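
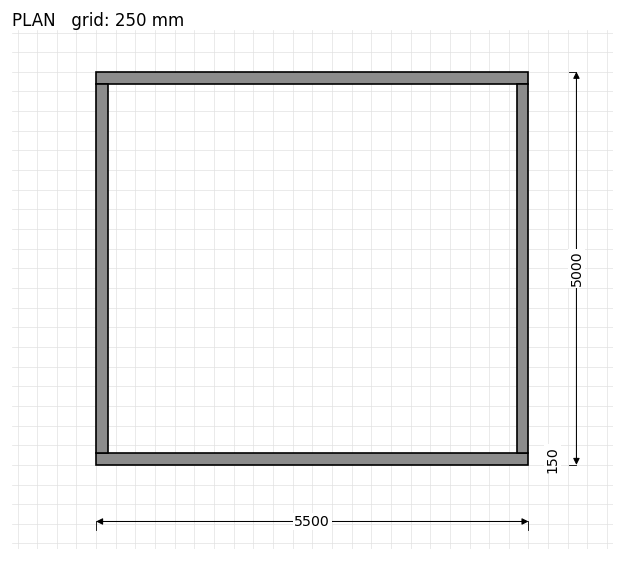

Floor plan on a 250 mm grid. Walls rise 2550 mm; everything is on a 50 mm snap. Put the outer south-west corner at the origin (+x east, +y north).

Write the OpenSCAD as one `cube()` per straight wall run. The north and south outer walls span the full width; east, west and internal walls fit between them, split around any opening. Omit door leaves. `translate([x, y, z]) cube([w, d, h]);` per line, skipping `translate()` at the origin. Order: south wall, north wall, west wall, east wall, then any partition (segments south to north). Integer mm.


cube([5500, 150, 2550]);
translate([0, 4850, 0]) cube([5500, 150, 2550]);
translate([0, 150, 0]) cube([150, 4700, 2550]);
translate([5350, 150, 0]) cube([150, 4700, 2550]);


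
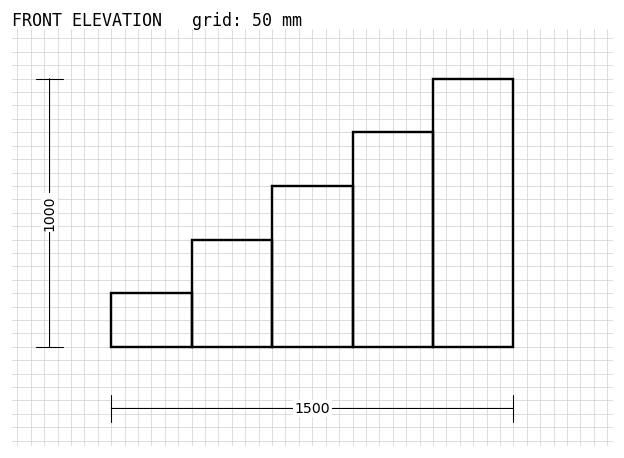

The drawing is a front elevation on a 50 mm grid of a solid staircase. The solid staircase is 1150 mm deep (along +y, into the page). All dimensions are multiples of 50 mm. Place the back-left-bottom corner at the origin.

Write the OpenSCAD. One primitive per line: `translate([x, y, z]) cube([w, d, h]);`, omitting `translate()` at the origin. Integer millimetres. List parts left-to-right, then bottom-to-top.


cube([300, 1150, 200]);
translate([300, 0, 0]) cube([300, 1150, 400]);
translate([600, 0, 0]) cube([300, 1150, 600]);
translate([900, 0, 0]) cube([300, 1150, 800]);
translate([1200, 0, 0]) cube([300, 1150, 1000]);


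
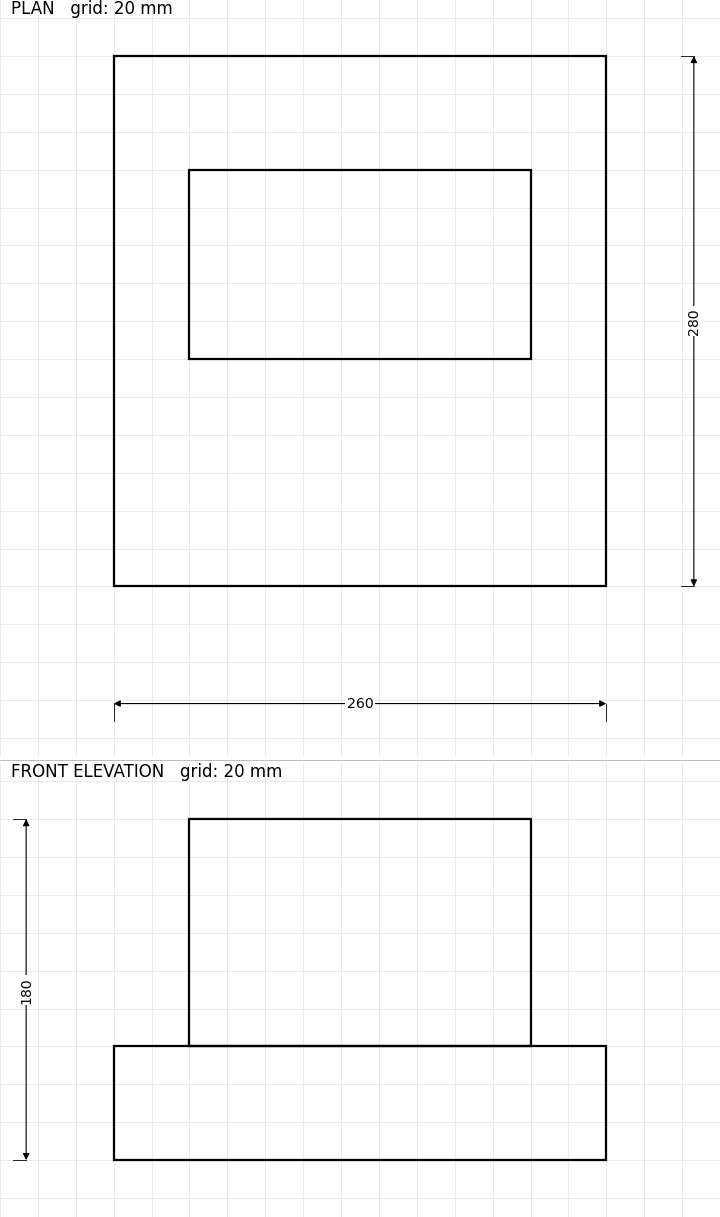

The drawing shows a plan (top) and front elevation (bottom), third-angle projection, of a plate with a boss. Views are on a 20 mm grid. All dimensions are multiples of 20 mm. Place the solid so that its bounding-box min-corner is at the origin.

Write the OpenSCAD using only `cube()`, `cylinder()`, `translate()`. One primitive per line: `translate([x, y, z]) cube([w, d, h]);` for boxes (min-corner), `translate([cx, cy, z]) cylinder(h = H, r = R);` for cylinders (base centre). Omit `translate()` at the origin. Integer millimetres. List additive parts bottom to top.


cube([260, 280, 60]);
translate([40, 120, 60]) cube([180, 100, 120]);


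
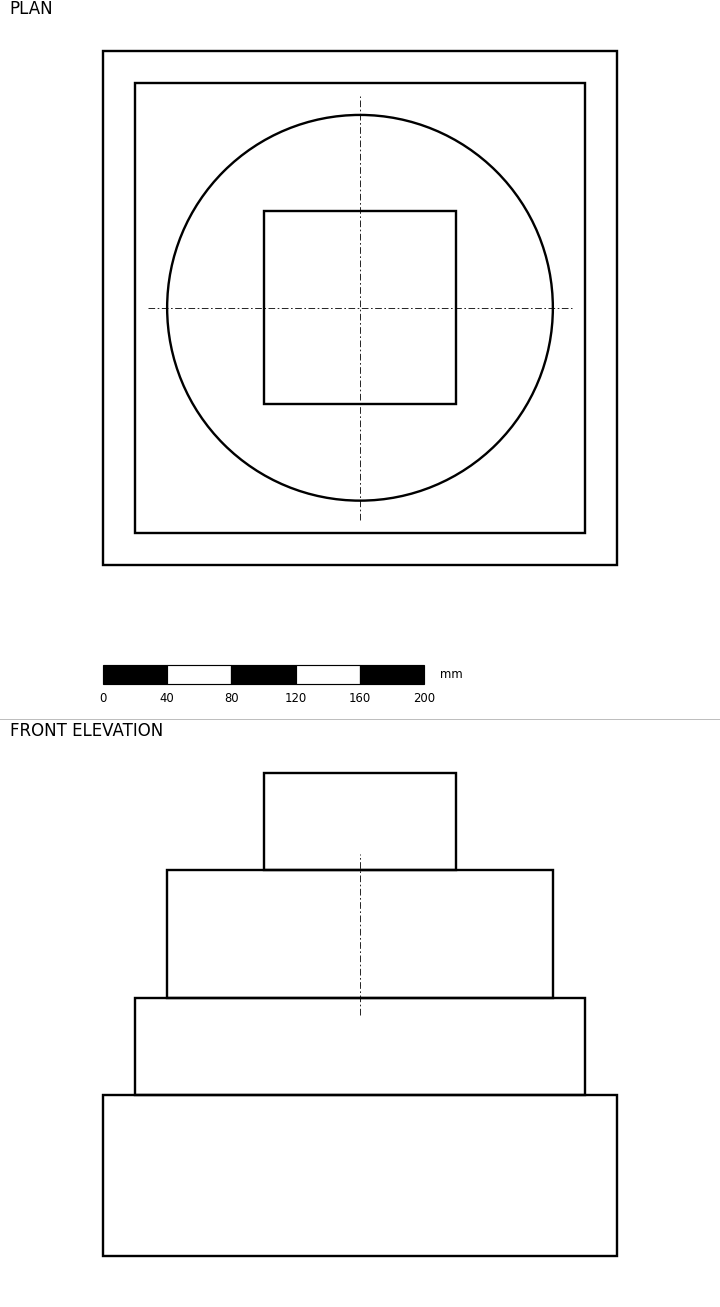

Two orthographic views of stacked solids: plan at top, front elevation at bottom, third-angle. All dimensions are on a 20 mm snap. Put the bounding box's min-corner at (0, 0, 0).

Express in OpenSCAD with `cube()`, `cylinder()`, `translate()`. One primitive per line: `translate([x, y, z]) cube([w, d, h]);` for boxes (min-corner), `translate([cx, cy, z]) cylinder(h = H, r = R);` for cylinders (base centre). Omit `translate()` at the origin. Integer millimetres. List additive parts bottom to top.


cube([320, 320, 100]);
translate([20, 20, 100]) cube([280, 280, 60]);
translate([160, 160, 160]) cylinder(h = 80, r = 120);
translate([100, 100, 240]) cube([120, 120, 60]);


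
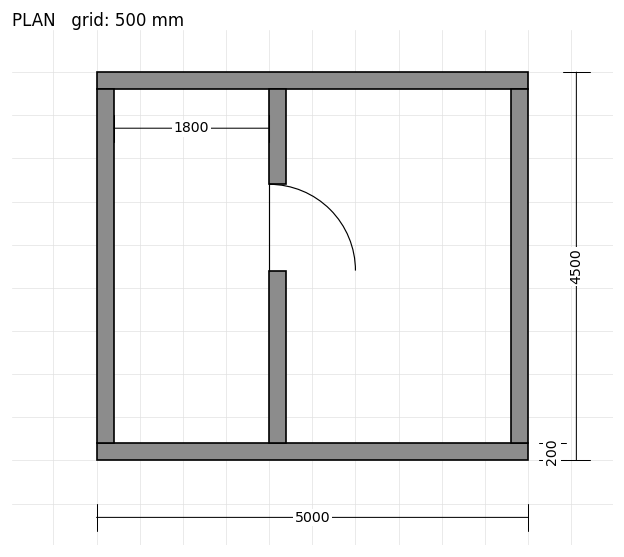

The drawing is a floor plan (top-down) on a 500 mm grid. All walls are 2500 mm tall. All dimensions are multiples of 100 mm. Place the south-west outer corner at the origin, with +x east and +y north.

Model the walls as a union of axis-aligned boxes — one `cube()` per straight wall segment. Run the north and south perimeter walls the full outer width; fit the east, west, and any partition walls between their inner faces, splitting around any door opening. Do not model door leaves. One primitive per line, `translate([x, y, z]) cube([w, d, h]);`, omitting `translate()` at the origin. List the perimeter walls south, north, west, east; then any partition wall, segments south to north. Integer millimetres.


cube([5000, 200, 2500]);
translate([0, 4300, 0]) cube([5000, 200, 2500]);
translate([0, 200, 0]) cube([200, 4100, 2500]);
translate([4800, 200, 0]) cube([200, 4100, 2500]);
translate([2000, 200, 0]) cube([200, 2000, 2500]);
translate([2000, 3200, 0]) cube([200, 1100, 2500]);


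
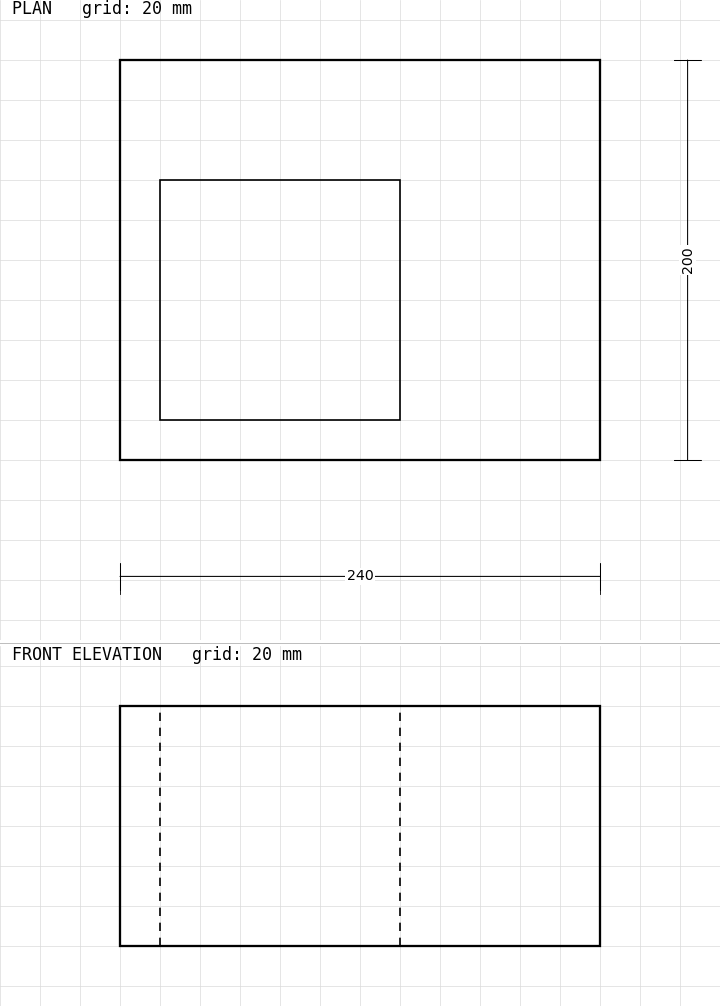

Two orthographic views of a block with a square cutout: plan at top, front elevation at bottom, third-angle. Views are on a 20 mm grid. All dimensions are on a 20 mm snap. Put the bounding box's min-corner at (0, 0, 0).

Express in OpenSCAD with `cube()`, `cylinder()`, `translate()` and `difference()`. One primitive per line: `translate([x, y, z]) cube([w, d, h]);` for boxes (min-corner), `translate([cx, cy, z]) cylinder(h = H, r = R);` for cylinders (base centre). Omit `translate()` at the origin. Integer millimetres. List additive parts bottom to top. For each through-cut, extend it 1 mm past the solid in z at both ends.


difference() {
  cube([240, 200, 120]);
  translate([20, 20, -1]) cube([120, 120, 122]);
}


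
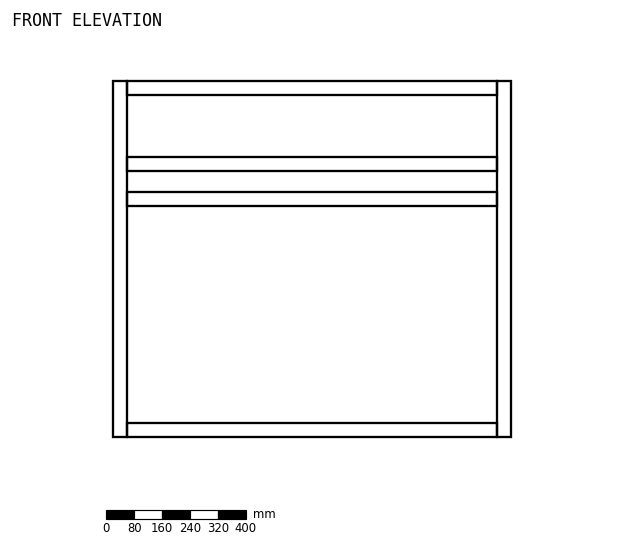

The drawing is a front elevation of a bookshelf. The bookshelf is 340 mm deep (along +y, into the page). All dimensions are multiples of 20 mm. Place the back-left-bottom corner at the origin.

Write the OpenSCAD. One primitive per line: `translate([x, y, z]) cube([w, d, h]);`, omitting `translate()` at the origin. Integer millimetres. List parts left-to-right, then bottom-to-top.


cube([40, 340, 1020]);
translate([40, 0, 0]) cube([1060, 340, 40]);
translate([40, 0, 660]) cube([1060, 340, 40]);
translate([40, 0, 760]) cube([1060, 340, 40]);
translate([40, 0, 980]) cube([1060, 340, 40]);
translate([1100, 0, 0]) cube([40, 340, 1020]);


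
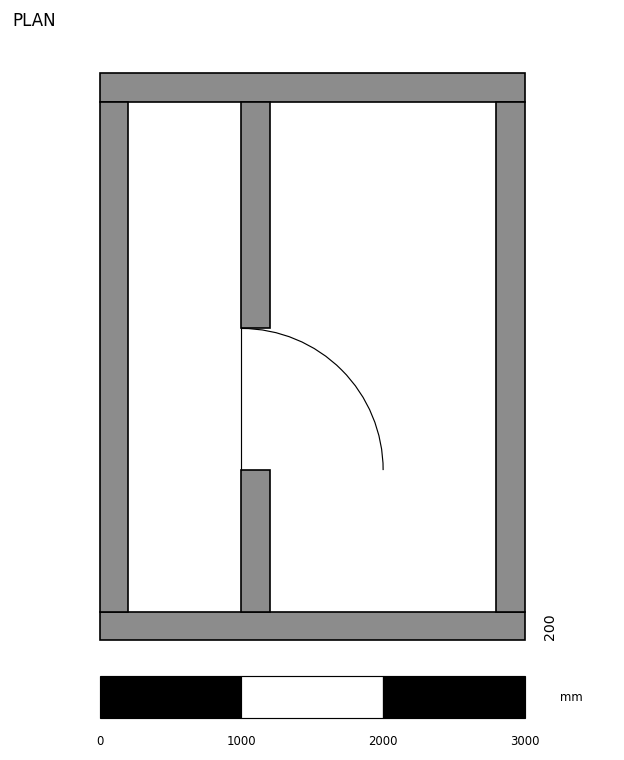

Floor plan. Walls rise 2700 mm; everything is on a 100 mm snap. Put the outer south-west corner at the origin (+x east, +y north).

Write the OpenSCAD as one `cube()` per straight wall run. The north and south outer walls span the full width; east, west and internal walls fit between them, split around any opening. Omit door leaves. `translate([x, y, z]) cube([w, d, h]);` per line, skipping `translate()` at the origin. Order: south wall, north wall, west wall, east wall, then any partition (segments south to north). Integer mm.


cube([3000, 200, 2700]);
translate([0, 3800, 0]) cube([3000, 200, 2700]);
translate([0, 200, 0]) cube([200, 3600, 2700]);
translate([2800, 200, 0]) cube([200, 3600, 2700]);
translate([1000, 200, 0]) cube([200, 1000, 2700]);
translate([1000, 2200, 0]) cube([200, 1600, 2700]);


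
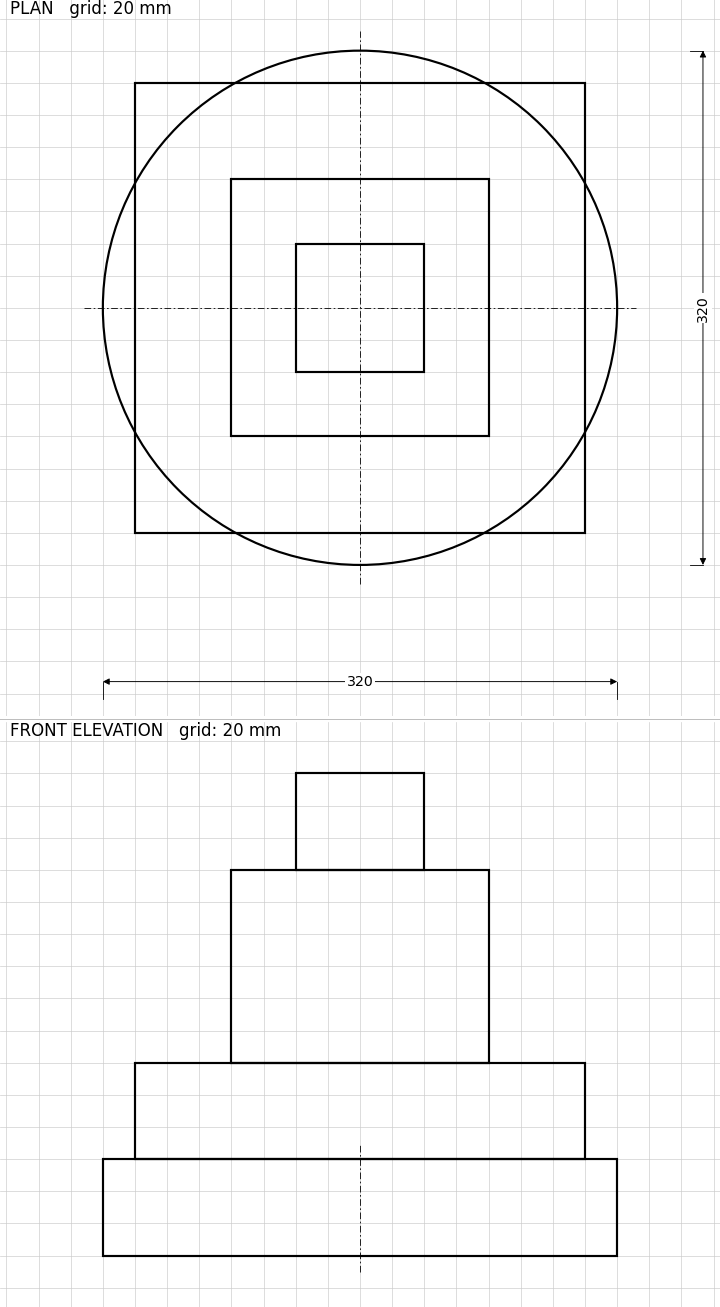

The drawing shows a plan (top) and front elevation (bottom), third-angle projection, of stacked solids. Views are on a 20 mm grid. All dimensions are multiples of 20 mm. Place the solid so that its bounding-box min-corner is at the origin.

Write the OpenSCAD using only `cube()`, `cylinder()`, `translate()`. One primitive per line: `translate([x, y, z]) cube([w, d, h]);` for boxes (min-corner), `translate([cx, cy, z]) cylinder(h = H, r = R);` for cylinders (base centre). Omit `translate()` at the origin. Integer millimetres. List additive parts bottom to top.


translate([160, 160, 0]) cylinder(h = 60, r = 160);
translate([20, 20, 60]) cube([280, 280, 60]);
translate([80, 80, 120]) cube([160, 160, 120]);
translate([120, 120, 240]) cube([80, 80, 60]);


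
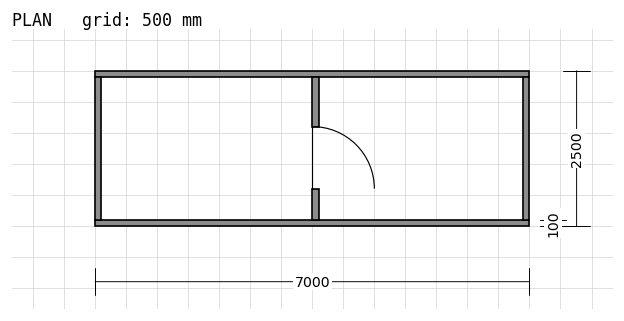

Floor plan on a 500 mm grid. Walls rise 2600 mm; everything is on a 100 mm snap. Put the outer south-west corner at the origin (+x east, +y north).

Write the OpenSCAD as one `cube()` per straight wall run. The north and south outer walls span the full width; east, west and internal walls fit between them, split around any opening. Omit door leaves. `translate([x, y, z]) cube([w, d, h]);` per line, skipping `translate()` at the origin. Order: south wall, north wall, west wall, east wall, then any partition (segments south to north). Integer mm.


cube([7000, 100, 2600]);
translate([0, 2400, 0]) cube([7000, 100, 2600]);
translate([0, 100, 0]) cube([100, 2300, 2600]);
translate([6900, 100, 0]) cube([100, 2300, 2600]);
translate([3500, 100, 0]) cube([100, 500, 2600]);
translate([3500, 1600, 0]) cube([100, 800, 2600]);


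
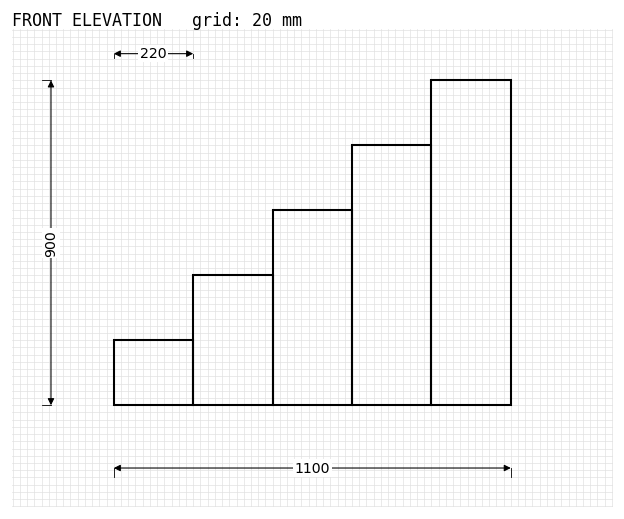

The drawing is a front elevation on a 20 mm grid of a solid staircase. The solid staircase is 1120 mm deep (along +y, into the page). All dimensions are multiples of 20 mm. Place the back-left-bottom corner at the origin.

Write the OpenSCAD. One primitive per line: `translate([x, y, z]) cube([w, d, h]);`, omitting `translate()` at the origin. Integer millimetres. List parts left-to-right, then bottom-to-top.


cube([220, 1120, 180]);
translate([220, 0, 0]) cube([220, 1120, 360]);
translate([440, 0, 0]) cube([220, 1120, 540]);
translate([660, 0, 0]) cube([220, 1120, 720]);
translate([880, 0, 0]) cube([220, 1120, 900]);


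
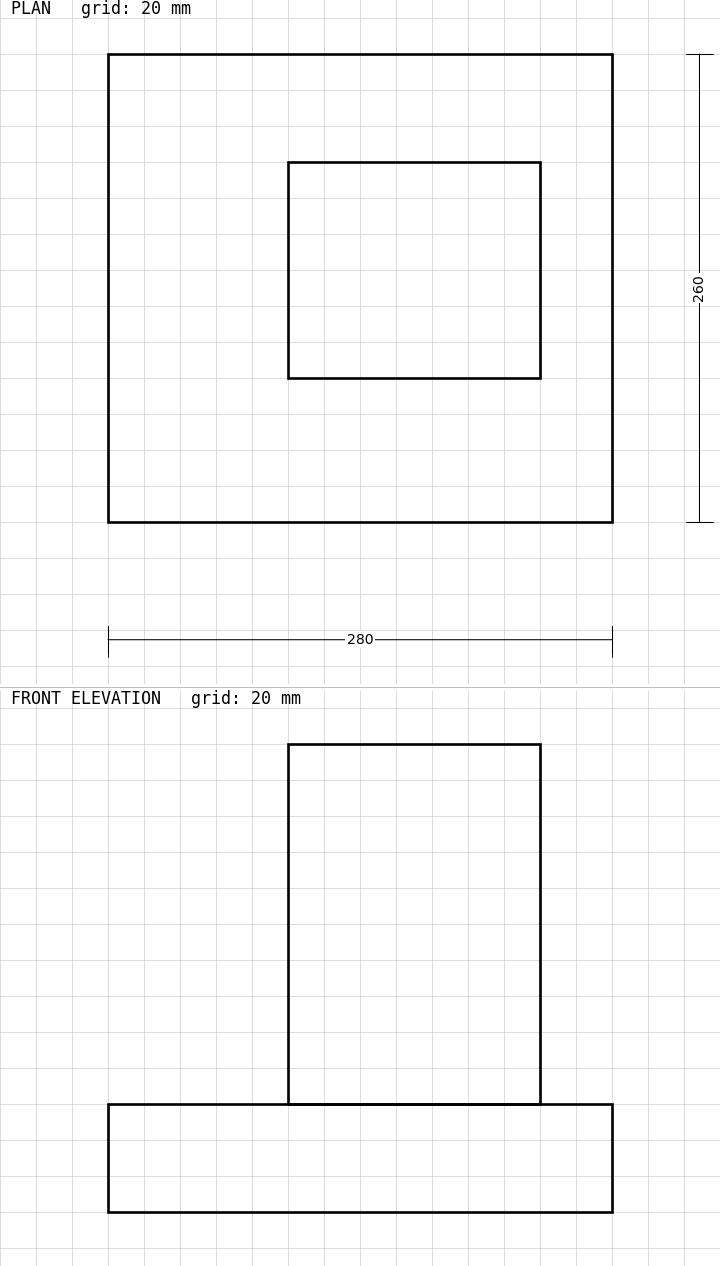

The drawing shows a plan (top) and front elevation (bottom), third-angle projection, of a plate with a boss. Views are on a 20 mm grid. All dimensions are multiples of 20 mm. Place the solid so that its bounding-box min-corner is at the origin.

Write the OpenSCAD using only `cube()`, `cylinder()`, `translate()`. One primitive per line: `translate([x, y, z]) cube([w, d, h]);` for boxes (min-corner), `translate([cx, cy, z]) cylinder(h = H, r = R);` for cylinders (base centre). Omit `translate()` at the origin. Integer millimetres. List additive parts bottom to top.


cube([280, 260, 60]);
translate([100, 80, 60]) cube([140, 120, 200]);


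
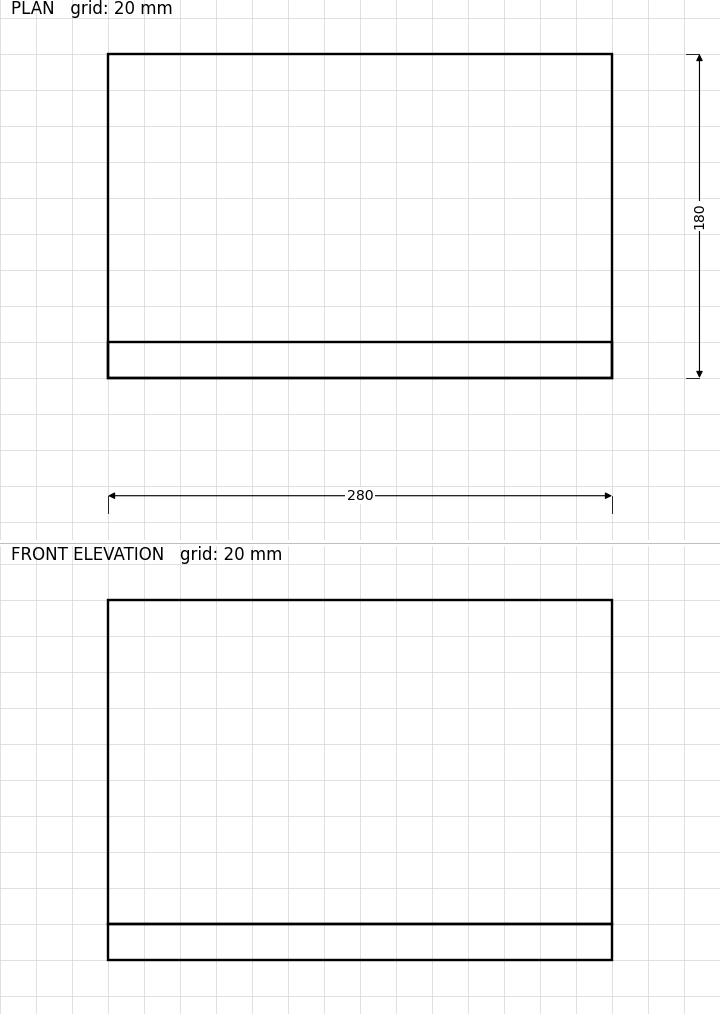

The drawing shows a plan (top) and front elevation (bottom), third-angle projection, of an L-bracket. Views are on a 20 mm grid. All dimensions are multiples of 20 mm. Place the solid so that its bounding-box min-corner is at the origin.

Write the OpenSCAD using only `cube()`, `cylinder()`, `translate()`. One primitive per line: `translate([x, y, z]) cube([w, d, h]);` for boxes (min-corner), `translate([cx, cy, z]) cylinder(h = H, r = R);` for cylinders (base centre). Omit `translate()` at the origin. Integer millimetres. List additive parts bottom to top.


cube([280, 180, 20]);
translate([0, 0, 20]) cube([280, 20, 180]);


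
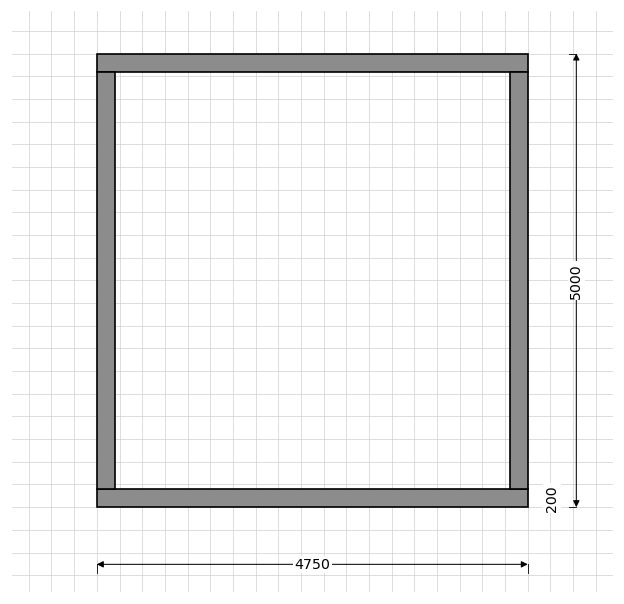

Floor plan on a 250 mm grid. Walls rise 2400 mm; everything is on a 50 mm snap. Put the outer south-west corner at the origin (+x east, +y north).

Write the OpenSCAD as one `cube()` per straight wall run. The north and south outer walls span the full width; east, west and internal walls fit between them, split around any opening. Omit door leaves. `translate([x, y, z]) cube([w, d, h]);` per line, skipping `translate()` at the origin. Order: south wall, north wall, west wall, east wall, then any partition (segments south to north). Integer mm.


cube([4750, 200, 2400]);
translate([0, 4800, 0]) cube([4750, 200, 2400]);
translate([0, 200, 0]) cube([200, 4600, 2400]);
translate([4550, 200, 0]) cube([200, 4600, 2400]);


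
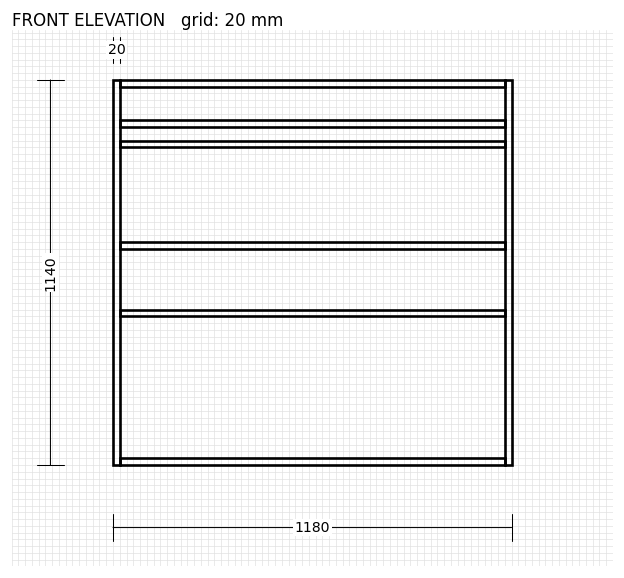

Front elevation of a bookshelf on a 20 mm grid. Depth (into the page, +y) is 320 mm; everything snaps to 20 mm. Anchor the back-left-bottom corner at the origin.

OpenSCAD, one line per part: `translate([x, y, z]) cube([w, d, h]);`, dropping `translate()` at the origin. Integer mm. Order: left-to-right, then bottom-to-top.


cube([20, 320, 1140]);
translate([20, 0, 0]) cube([1140, 320, 20]);
translate([20, 0, 440]) cube([1140, 320, 20]);
translate([20, 0, 640]) cube([1140, 320, 20]);
translate([20, 0, 940]) cube([1140, 320, 20]);
translate([20, 0, 1000]) cube([1140, 320, 20]);
translate([20, 0, 1120]) cube([1140, 320, 20]);
translate([1160, 0, 0]) cube([20, 320, 1140]);


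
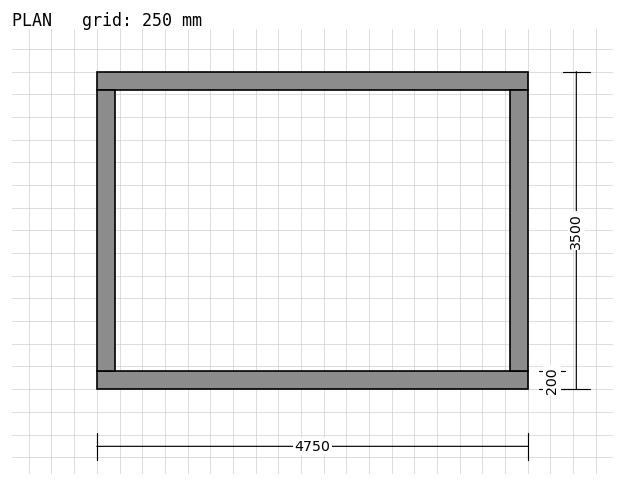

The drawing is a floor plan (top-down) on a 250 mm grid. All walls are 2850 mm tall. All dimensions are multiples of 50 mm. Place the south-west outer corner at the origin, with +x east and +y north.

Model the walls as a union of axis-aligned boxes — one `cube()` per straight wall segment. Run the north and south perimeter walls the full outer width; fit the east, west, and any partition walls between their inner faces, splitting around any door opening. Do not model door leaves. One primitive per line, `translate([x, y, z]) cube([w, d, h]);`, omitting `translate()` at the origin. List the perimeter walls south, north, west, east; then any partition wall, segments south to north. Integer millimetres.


cube([4750, 200, 2850]);
translate([0, 3300, 0]) cube([4750, 200, 2850]);
translate([0, 200, 0]) cube([200, 3100, 2850]);
translate([4550, 200, 0]) cube([200, 3100, 2850]);


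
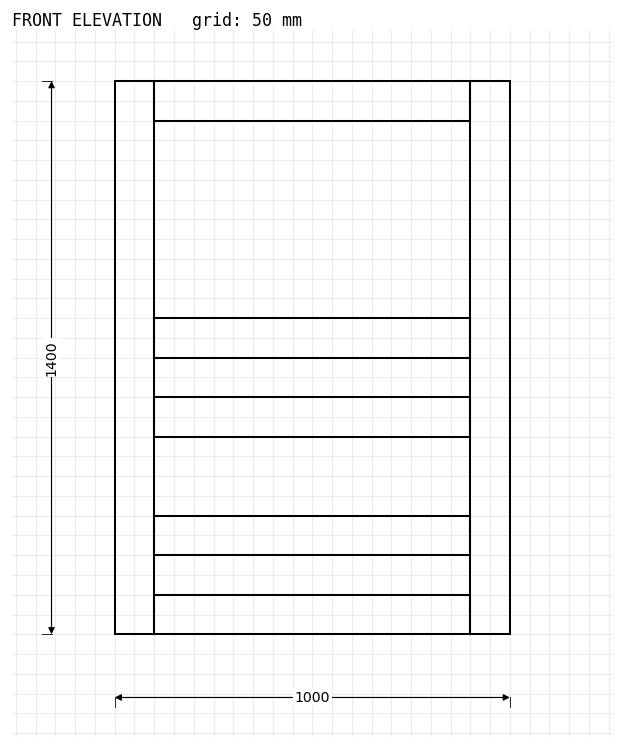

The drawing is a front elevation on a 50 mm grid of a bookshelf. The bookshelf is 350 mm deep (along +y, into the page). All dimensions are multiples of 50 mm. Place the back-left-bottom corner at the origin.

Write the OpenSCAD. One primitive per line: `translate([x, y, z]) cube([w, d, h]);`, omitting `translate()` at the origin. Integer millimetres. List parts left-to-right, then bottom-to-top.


cube([100, 350, 1400]);
translate([100, 0, 0]) cube([800, 350, 100]);
translate([100, 0, 200]) cube([800, 350, 100]);
translate([100, 0, 500]) cube([800, 350, 100]);
translate([100, 0, 700]) cube([800, 350, 100]);
translate([100, 0, 1300]) cube([800, 350, 100]);
translate([900, 0, 0]) cube([100, 350, 1400]);


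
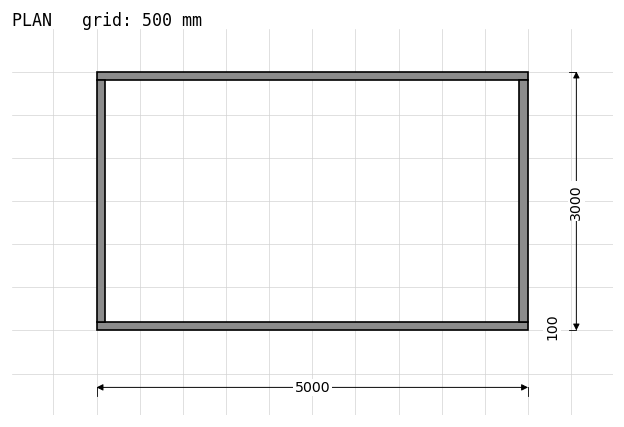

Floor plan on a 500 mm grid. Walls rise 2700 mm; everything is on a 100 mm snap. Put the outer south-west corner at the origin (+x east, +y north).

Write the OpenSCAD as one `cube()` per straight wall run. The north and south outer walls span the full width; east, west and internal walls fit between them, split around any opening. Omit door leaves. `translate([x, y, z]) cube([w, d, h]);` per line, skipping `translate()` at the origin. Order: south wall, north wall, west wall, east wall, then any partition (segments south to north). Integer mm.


cube([5000, 100, 2700]);
translate([0, 2900, 0]) cube([5000, 100, 2700]);
translate([0, 100, 0]) cube([100, 2800, 2700]);
translate([4900, 100, 0]) cube([100, 2800, 2700]);


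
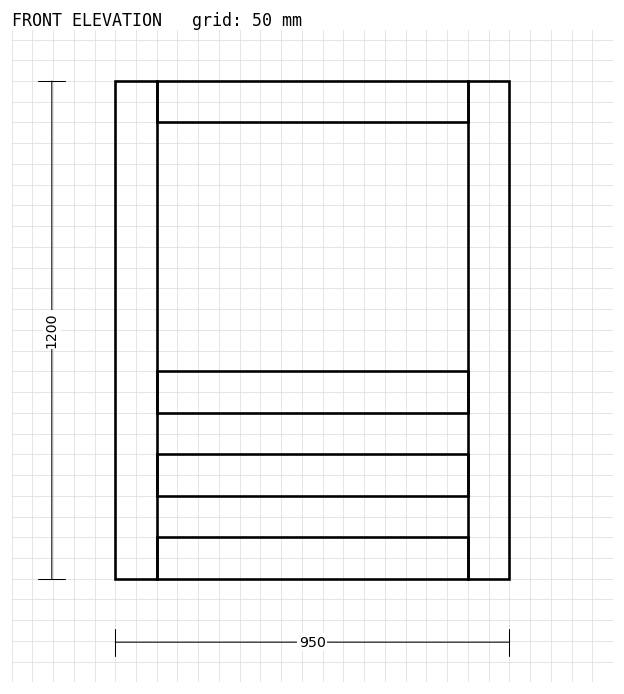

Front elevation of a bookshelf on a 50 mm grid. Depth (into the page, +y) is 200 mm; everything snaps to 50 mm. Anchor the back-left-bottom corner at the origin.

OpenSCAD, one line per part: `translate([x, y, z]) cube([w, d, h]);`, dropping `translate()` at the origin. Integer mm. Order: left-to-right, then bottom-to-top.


cube([100, 200, 1200]);
translate([100, 0, 0]) cube([750, 200, 100]);
translate([100, 0, 200]) cube([750, 200, 100]);
translate([100, 0, 400]) cube([750, 200, 100]);
translate([100, 0, 1100]) cube([750, 200, 100]);
translate([850, 0, 0]) cube([100, 200, 1200]);


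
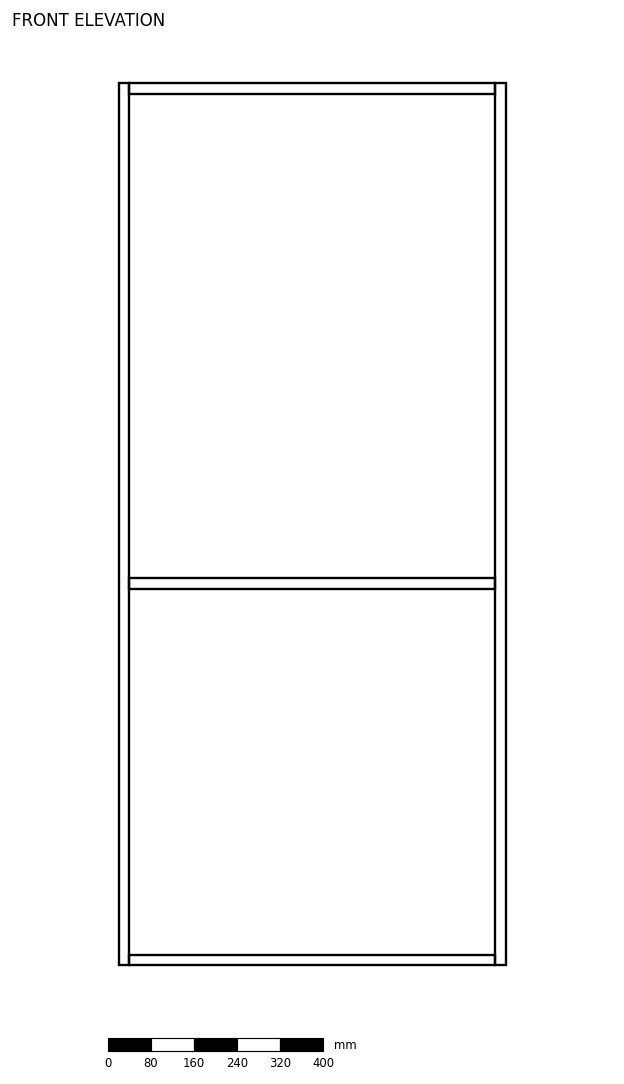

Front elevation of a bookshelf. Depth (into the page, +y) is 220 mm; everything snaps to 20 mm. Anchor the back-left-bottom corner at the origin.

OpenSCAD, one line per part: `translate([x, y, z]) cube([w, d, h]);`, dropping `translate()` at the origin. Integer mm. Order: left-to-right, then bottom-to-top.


cube([20, 220, 1640]);
translate([20, 0, 0]) cube([680, 220, 20]);
translate([20, 0, 700]) cube([680, 220, 20]);
translate([20, 0, 1620]) cube([680, 220, 20]);
translate([700, 0, 0]) cube([20, 220, 1640]);


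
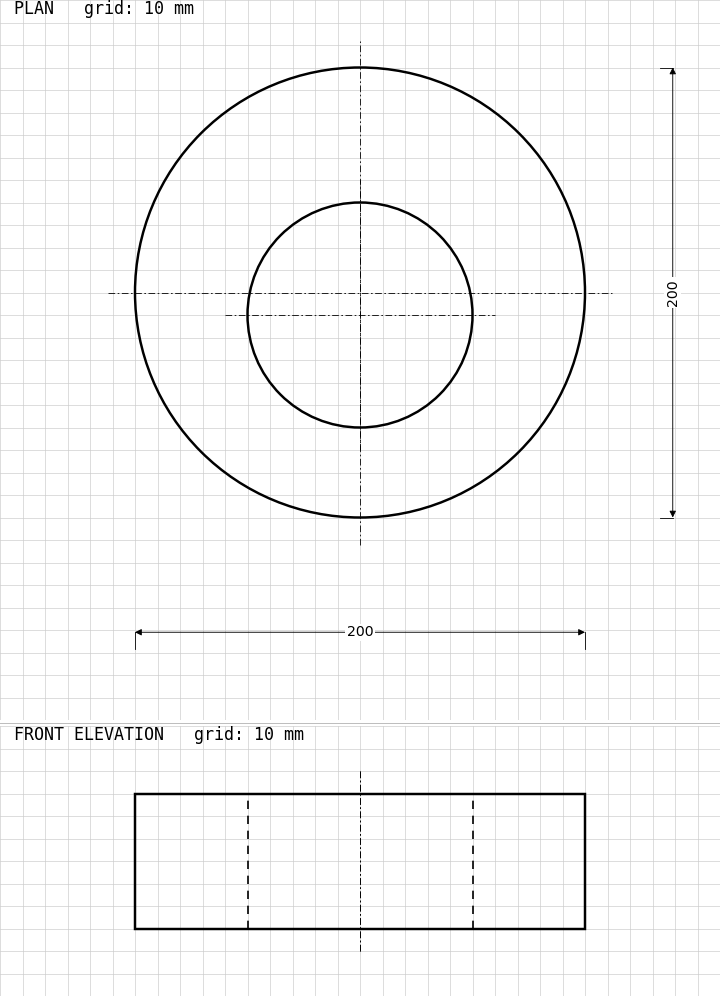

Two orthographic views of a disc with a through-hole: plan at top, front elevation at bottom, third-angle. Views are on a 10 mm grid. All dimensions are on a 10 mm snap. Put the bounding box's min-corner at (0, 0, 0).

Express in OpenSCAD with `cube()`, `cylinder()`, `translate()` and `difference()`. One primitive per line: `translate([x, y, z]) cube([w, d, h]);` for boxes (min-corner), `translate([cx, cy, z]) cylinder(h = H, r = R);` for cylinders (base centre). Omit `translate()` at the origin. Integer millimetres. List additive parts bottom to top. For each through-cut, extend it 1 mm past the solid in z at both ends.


difference() {
  translate([100, 100, 0]) cylinder(h = 60, r = 100);
  translate([100, 90, -1]) cylinder(h = 62, r = 50);
}


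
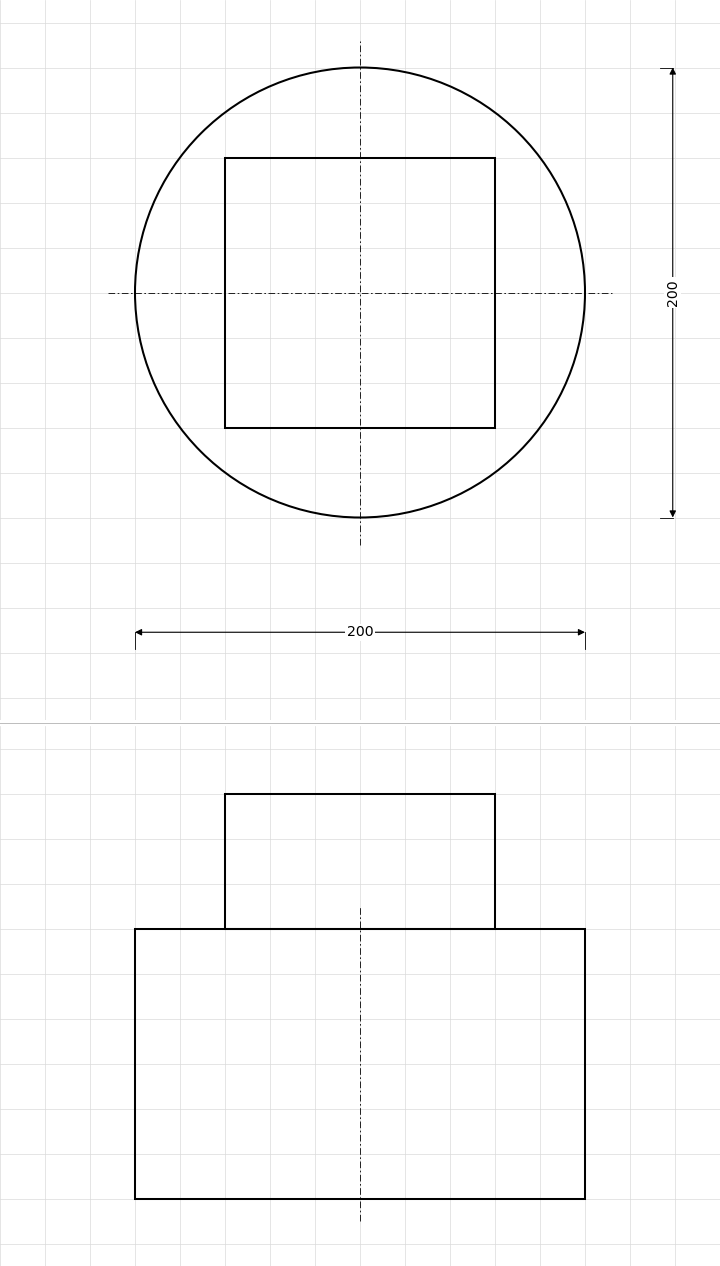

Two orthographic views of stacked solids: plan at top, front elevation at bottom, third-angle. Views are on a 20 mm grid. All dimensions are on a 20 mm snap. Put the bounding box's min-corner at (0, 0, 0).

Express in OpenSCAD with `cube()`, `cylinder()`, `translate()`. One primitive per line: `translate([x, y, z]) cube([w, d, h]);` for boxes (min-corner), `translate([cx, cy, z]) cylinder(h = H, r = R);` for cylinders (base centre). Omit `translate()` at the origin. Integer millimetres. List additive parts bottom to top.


translate([100, 100, 0]) cylinder(h = 120, r = 100);
translate([40, 40, 120]) cube([120, 120, 60]);


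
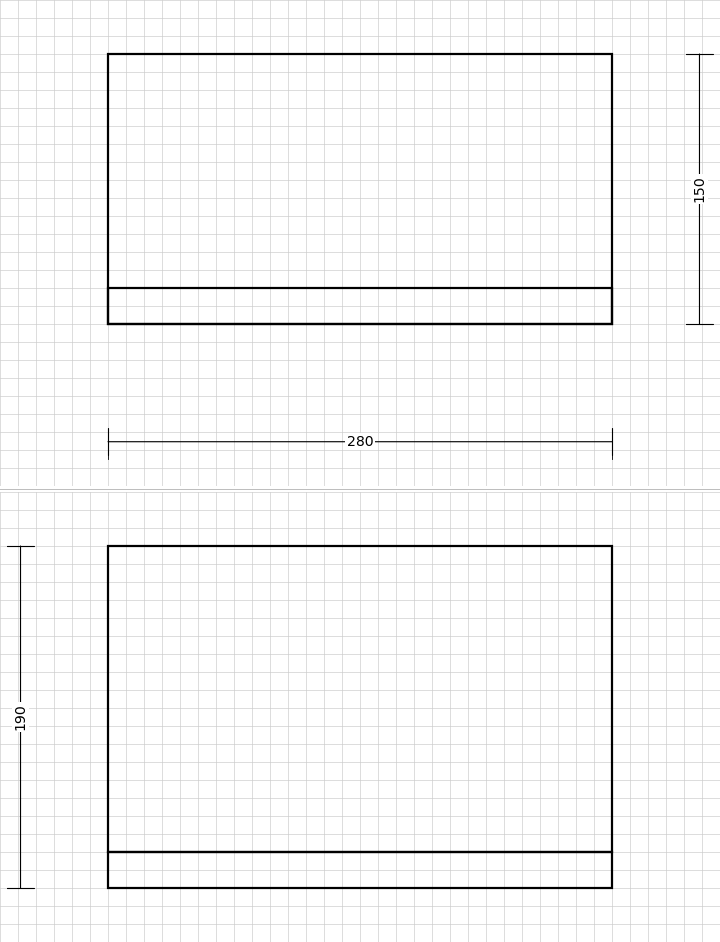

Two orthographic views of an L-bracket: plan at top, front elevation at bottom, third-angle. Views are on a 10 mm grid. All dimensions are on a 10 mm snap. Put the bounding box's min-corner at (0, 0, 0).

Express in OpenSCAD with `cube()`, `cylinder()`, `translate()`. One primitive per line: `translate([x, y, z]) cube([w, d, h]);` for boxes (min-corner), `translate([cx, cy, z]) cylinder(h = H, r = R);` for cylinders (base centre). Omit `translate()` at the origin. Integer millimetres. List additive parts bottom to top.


cube([280, 150, 20]);
translate([0, 0, 20]) cube([280, 20, 170]);


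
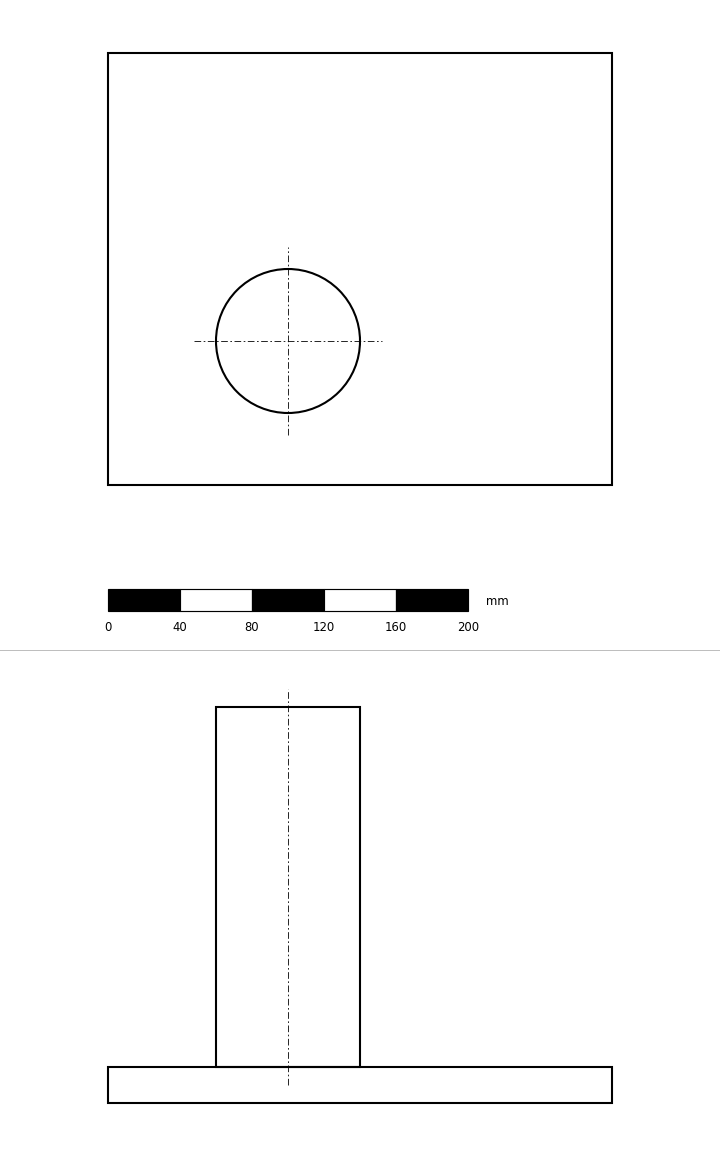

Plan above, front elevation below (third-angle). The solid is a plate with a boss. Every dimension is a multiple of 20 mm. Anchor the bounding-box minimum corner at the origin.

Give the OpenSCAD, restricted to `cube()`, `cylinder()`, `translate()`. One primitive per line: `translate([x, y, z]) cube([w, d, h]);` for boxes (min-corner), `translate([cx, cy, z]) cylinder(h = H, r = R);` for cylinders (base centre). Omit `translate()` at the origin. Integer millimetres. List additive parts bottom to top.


cube([280, 240, 20]);
translate([100, 80, 20]) cylinder(h = 200, r = 40);


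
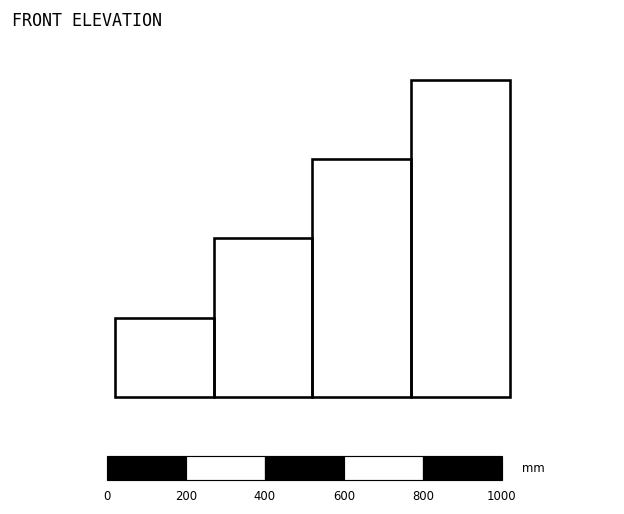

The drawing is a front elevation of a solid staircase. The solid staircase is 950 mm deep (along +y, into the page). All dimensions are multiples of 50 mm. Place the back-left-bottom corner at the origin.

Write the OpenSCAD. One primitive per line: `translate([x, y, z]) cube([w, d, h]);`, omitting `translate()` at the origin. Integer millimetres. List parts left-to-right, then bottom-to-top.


cube([250, 950, 200]);
translate([250, 0, 0]) cube([250, 950, 400]);
translate([500, 0, 0]) cube([250, 950, 600]);
translate([750, 0, 0]) cube([250, 950, 800]);


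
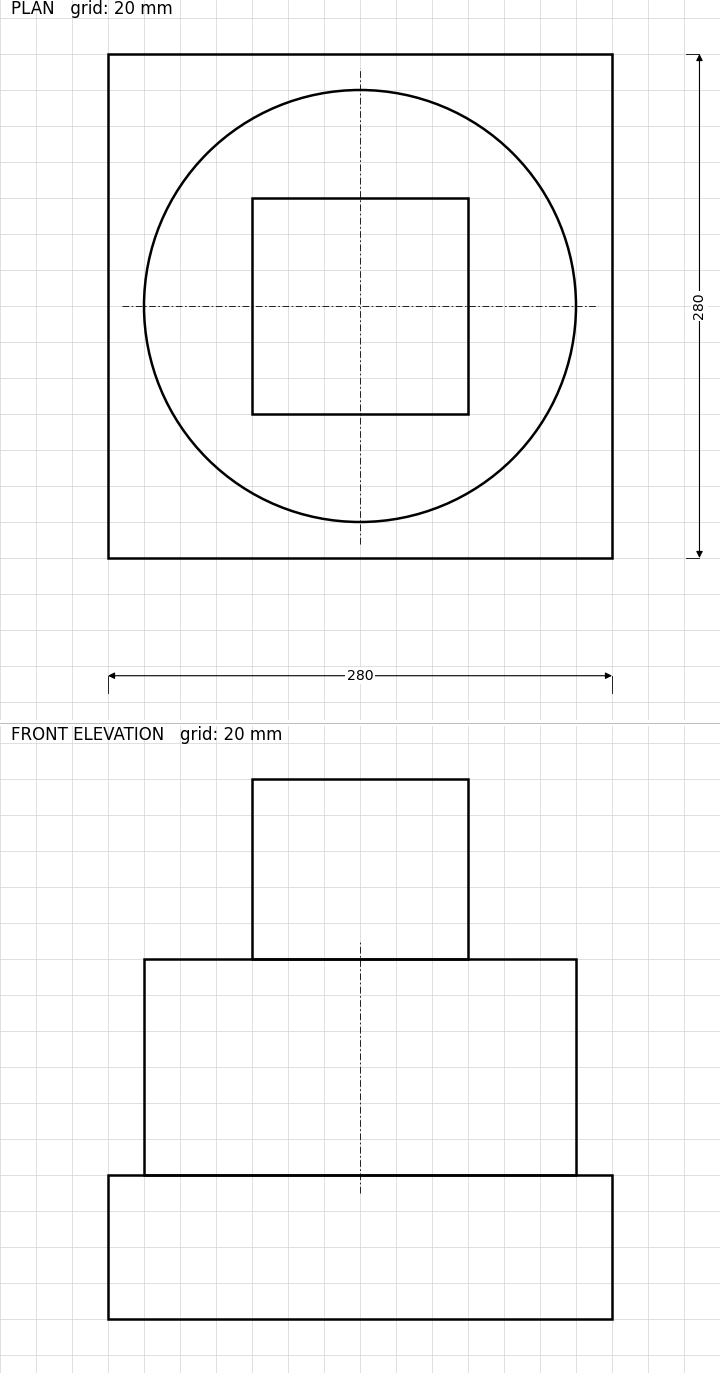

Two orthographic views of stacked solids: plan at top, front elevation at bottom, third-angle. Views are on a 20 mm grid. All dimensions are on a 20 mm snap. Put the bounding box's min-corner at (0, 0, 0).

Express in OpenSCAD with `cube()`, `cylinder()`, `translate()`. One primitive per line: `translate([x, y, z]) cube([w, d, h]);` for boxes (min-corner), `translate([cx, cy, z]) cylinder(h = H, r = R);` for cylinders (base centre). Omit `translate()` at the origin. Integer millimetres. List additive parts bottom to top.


cube([280, 280, 80]);
translate([140, 140, 80]) cylinder(h = 120, r = 120);
translate([80, 80, 200]) cube([120, 120, 100]);


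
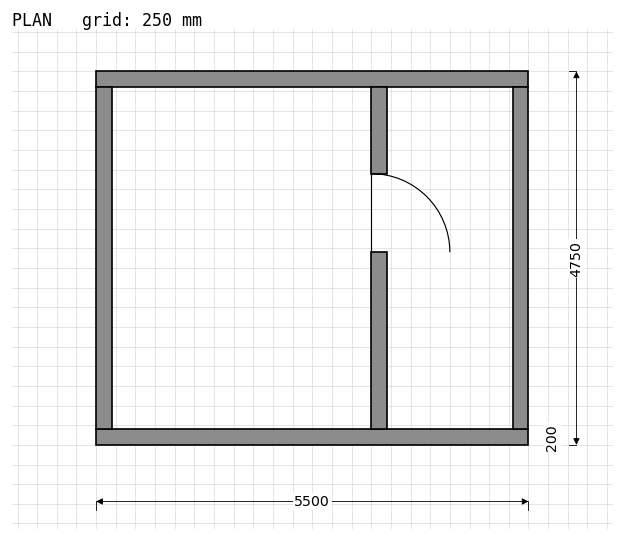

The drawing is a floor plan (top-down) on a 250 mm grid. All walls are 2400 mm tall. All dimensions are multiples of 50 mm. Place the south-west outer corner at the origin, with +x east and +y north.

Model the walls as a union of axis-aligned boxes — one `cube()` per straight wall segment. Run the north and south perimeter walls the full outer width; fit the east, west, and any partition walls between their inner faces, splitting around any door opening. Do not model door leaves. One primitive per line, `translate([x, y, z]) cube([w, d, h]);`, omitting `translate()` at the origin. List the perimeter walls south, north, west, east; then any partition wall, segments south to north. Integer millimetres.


cube([5500, 200, 2400]);
translate([0, 4550, 0]) cube([5500, 200, 2400]);
translate([0, 200, 0]) cube([200, 4350, 2400]);
translate([5300, 200, 0]) cube([200, 4350, 2400]);
translate([3500, 200, 0]) cube([200, 2250, 2400]);
translate([3500, 3450, 0]) cube([200, 1100, 2400]);


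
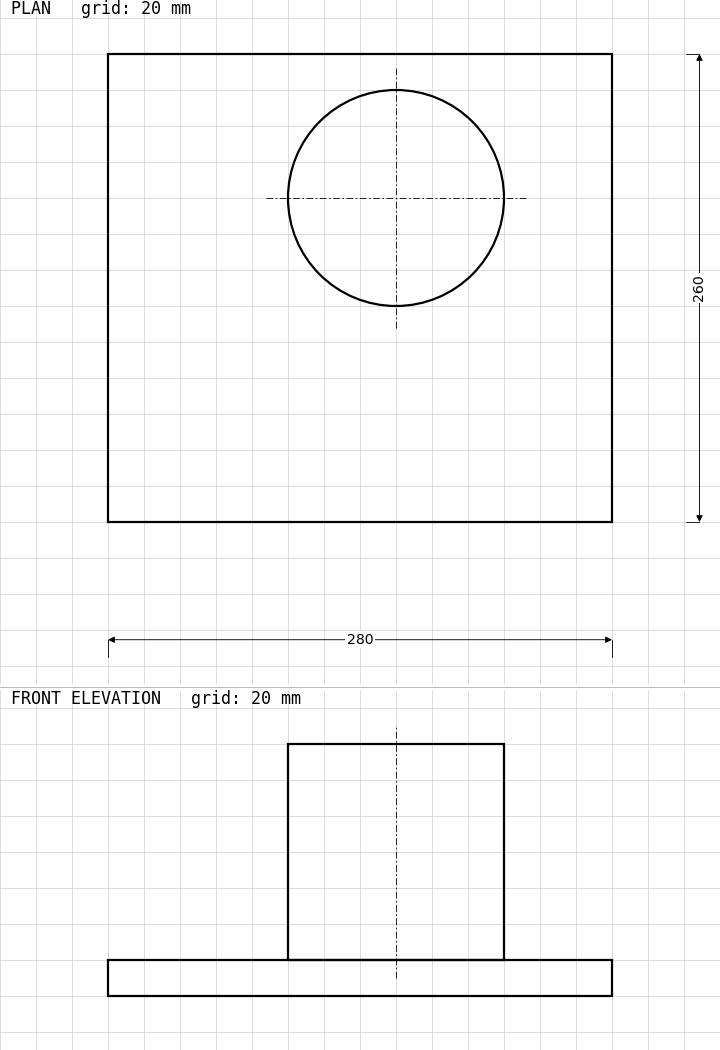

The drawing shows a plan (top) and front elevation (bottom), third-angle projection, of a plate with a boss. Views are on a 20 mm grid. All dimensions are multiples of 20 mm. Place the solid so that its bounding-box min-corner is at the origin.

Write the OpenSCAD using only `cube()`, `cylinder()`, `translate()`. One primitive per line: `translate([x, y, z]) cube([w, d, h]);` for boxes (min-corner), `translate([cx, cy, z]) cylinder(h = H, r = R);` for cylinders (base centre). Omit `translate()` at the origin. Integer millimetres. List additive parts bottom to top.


cube([280, 260, 20]);
translate([160, 180, 20]) cylinder(h = 120, r = 60);


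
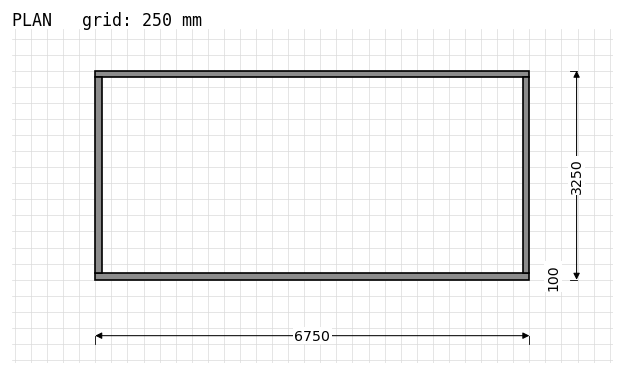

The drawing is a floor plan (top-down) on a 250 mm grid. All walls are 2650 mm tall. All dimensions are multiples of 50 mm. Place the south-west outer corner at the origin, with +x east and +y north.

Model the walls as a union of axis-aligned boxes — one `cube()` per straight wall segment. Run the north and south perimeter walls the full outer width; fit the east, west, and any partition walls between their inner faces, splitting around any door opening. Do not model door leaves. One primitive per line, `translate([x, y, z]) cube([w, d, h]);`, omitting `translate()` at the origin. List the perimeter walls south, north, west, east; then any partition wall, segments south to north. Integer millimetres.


cube([6750, 100, 2650]);
translate([0, 3150, 0]) cube([6750, 100, 2650]);
translate([0, 100, 0]) cube([100, 3050, 2650]);
translate([6650, 100, 0]) cube([100, 3050, 2650]);


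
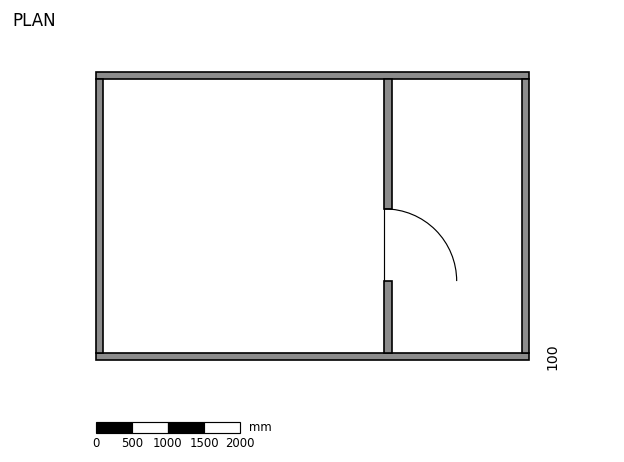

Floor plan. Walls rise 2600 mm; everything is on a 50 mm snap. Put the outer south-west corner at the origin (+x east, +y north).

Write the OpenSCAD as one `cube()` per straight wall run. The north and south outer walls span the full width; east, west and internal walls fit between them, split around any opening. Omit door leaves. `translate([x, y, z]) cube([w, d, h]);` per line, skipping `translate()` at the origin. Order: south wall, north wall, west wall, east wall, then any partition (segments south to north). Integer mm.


cube([6000, 100, 2600]);
translate([0, 3900, 0]) cube([6000, 100, 2600]);
translate([0, 100, 0]) cube([100, 3800, 2600]);
translate([5900, 100, 0]) cube([100, 3800, 2600]);
translate([4000, 100, 0]) cube([100, 1000, 2600]);
translate([4000, 2100, 0]) cube([100, 1800, 2600]);


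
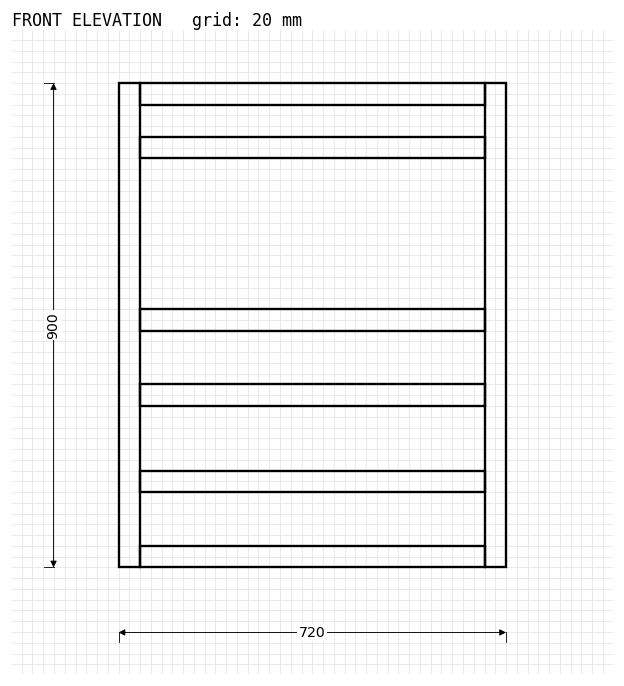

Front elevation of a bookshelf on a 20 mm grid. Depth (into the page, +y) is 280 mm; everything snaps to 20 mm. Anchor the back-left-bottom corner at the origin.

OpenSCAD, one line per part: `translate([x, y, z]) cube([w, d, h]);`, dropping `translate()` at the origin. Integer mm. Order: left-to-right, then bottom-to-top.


cube([40, 280, 900]);
translate([40, 0, 0]) cube([640, 280, 40]);
translate([40, 0, 140]) cube([640, 280, 40]);
translate([40, 0, 300]) cube([640, 280, 40]);
translate([40, 0, 440]) cube([640, 280, 40]);
translate([40, 0, 760]) cube([640, 280, 40]);
translate([40, 0, 860]) cube([640, 280, 40]);
translate([680, 0, 0]) cube([40, 280, 900]);


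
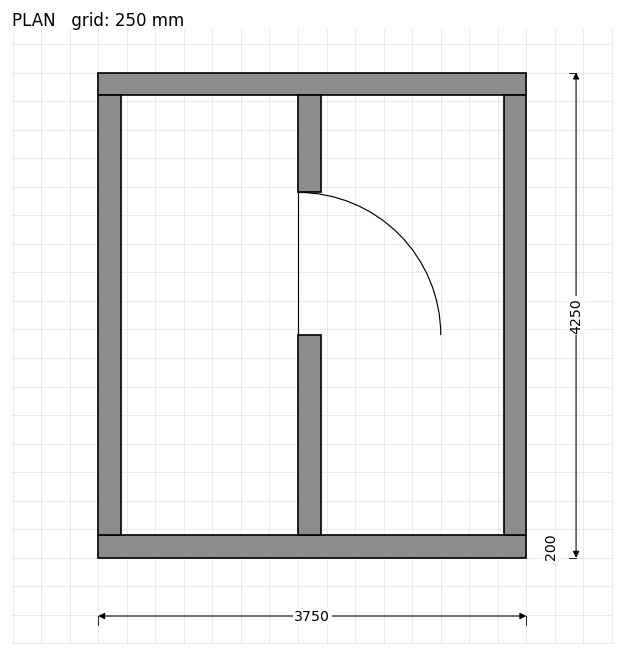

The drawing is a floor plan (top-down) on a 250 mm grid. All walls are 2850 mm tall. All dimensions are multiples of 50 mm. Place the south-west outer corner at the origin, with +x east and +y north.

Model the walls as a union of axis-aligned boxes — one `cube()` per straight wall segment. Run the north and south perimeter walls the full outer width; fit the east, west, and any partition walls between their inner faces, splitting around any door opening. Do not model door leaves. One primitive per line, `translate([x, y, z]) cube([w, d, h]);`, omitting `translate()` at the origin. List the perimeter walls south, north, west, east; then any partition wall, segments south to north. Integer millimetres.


cube([3750, 200, 2850]);
translate([0, 4050, 0]) cube([3750, 200, 2850]);
translate([0, 200, 0]) cube([200, 3850, 2850]);
translate([3550, 200, 0]) cube([200, 3850, 2850]);
translate([1750, 200, 0]) cube([200, 1750, 2850]);
translate([1750, 3200, 0]) cube([200, 850, 2850]);


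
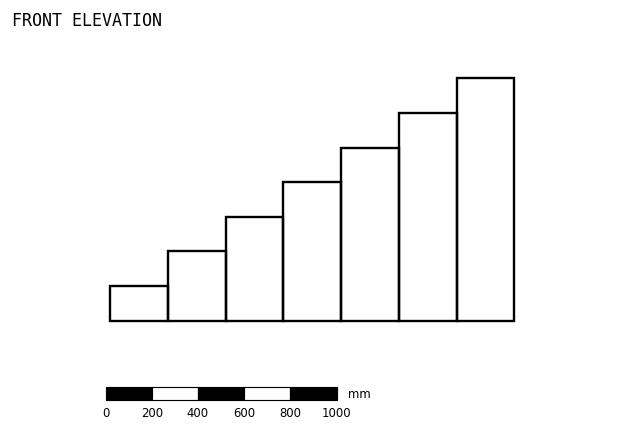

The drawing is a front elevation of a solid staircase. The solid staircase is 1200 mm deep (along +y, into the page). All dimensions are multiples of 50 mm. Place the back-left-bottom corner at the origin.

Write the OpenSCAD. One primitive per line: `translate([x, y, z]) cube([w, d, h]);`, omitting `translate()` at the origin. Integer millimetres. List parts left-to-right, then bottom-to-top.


cube([250, 1200, 150]);
translate([250, 0, 0]) cube([250, 1200, 300]);
translate([500, 0, 0]) cube([250, 1200, 450]);
translate([750, 0, 0]) cube([250, 1200, 600]);
translate([1000, 0, 0]) cube([250, 1200, 750]);
translate([1250, 0, 0]) cube([250, 1200, 900]);
translate([1500, 0, 0]) cube([250, 1200, 1050]);


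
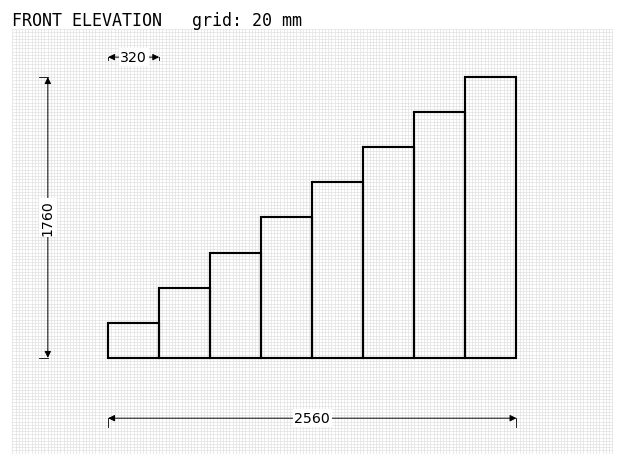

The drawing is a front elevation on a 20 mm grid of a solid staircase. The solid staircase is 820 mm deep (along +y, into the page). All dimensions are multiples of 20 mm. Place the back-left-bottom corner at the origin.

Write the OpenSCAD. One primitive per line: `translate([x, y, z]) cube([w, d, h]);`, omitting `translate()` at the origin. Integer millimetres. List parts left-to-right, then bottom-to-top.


cube([320, 820, 220]);
translate([320, 0, 0]) cube([320, 820, 440]);
translate([640, 0, 0]) cube([320, 820, 660]);
translate([960, 0, 0]) cube([320, 820, 880]);
translate([1280, 0, 0]) cube([320, 820, 1100]);
translate([1600, 0, 0]) cube([320, 820, 1320]);
translate([1920, 0, 0]) cube([320, 820, 1540]);
translate([2240, 0, 0]) cube([320, 820, 1760]);


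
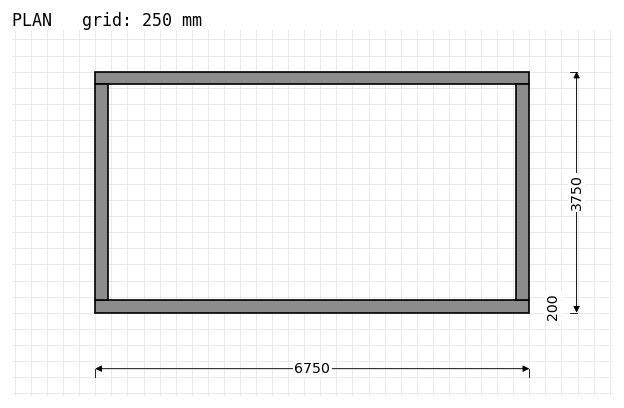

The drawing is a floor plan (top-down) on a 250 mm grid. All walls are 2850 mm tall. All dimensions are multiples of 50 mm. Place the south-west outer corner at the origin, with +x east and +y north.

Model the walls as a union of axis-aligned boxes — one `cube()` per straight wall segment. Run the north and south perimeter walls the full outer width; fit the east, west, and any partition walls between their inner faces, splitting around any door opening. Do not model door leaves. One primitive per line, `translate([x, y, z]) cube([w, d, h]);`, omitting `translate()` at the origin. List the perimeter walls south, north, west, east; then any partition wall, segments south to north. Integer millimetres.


cube([6750, 200, 2850]);
translate([0, 3550, 0]) cube([6750, 200, 2850]);
translate([0, 200, 0]) cube([200, 3350, 2850]);
translate([6550, 200, 0]) cube([200, 3350, 2850]);


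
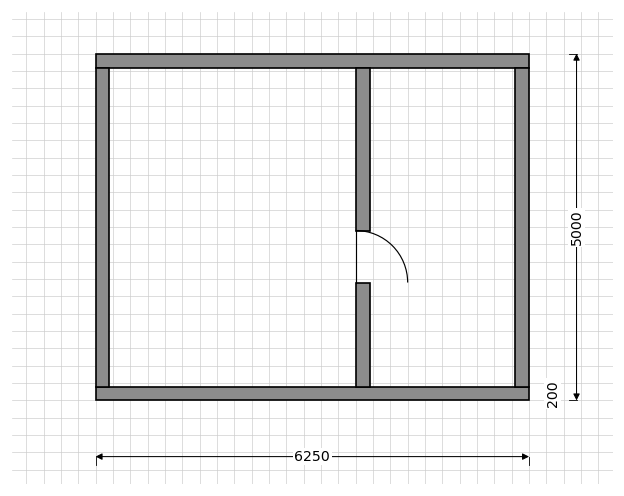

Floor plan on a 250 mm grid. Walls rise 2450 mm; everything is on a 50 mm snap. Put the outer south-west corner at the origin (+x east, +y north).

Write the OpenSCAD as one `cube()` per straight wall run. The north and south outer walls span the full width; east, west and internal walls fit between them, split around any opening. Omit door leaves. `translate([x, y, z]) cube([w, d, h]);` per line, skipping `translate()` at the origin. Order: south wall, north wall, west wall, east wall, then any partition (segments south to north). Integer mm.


cube([6250, 200, 2450]);
translate([0, 4800, 0]) cube([6250, 200, 2450]);
translate([0, 200, 0]) cube([200, 4600, 2450]);
translate([6050, 200, 0]) cube([200, 4600, 2450]);
translate([3750, 200, 0]) cube([200, 1500, 2450]);
translate([3750, 2450, 0]) cube([200, 2350, 2450]);


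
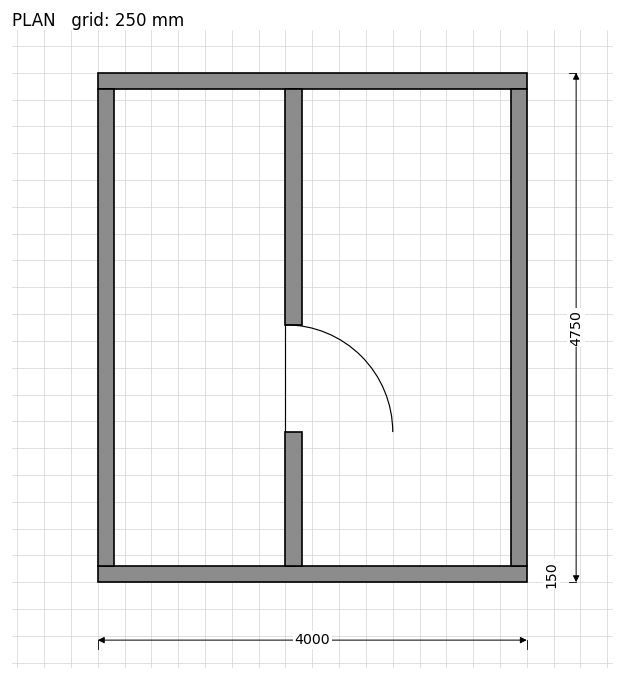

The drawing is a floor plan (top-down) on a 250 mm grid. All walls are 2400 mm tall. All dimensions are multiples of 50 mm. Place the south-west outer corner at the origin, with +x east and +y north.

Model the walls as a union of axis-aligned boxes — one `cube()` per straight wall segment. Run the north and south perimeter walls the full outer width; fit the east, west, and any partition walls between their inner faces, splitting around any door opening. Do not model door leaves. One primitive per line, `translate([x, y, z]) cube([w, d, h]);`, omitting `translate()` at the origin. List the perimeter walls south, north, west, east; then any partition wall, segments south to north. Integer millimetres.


cube([4000, 150, 2400]);
translate([0, 4600, 0]) cube([4000, 150, 2400]);
translate([0, 150, 0]) cube([150, 4450, 2400]);
translate([3850, 150, 0]) cube([150, 4450, 2400]);
translate([1750, 150, 0]) cube([150, 1250, 2400]);
translate([1750, 2400, 0]) cube([150, 2200, 2400]);


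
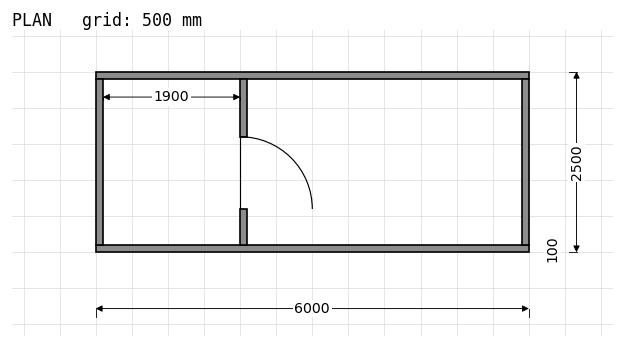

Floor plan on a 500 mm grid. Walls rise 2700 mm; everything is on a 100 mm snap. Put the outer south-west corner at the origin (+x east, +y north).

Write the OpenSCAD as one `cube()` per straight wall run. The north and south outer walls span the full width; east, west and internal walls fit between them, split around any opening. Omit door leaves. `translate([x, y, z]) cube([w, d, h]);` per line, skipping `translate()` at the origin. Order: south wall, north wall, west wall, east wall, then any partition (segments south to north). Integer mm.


cube([6000, 100, 2700]);
translate([0, 2400, 0]) cube([6000, 100, 2700]);
translate([0, 100, 0]) cube([100, 2300, 2700]);
translate([5900, 100, 0]) cube([100, 2300, 2700]);
translate([2000, 100, 0]) cube([100, 500, 2700]);
translate([2000, 1600, 0]) cube([100, 800, 2700]);


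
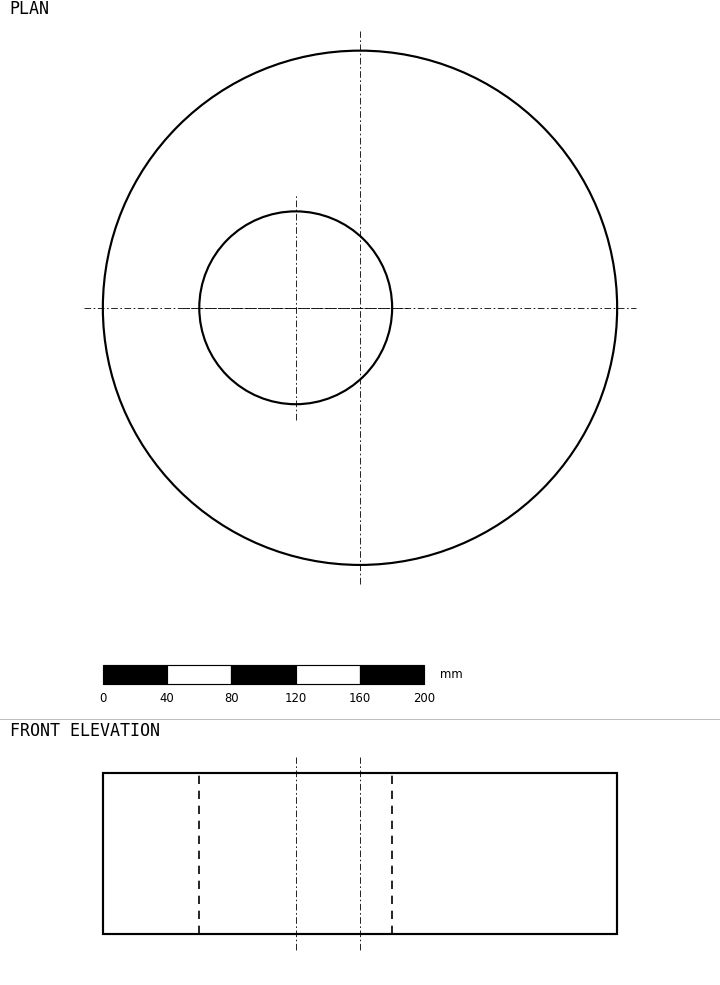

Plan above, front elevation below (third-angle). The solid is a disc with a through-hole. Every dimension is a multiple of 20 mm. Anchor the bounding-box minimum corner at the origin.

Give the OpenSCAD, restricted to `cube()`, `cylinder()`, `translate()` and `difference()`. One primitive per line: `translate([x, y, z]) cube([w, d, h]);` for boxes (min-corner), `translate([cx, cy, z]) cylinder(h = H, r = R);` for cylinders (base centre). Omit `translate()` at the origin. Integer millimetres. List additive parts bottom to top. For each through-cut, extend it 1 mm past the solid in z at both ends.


difference() {
  translate([160, 160, 0]) cylinder(h = 100, r = 160);
  translate([120, 160, -1]) cylinder(h = 102, r = 60);
}


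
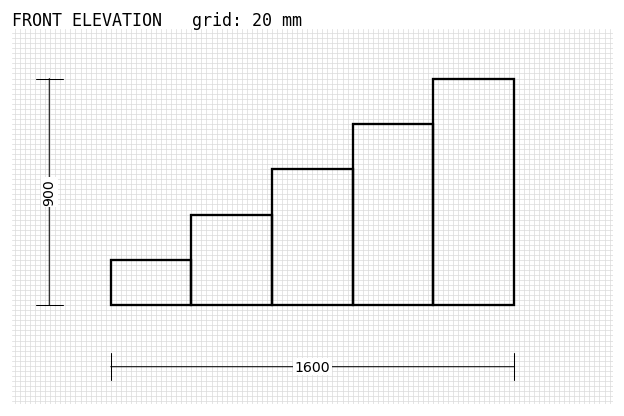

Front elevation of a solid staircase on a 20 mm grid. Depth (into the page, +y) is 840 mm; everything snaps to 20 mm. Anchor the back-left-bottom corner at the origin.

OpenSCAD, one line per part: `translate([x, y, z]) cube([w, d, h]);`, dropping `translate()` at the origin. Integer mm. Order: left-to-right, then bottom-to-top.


cube([320, 840, 180]);
translate([320, 0, 0]) cube([320, 840, 360]);
translate([640, 0, 0]) cube([320, 840, 540]);
translate([960, 0, 0]) cube([320, 840, 720]);
translate([1280, 0, 0]) cube([320, 840, 900]);


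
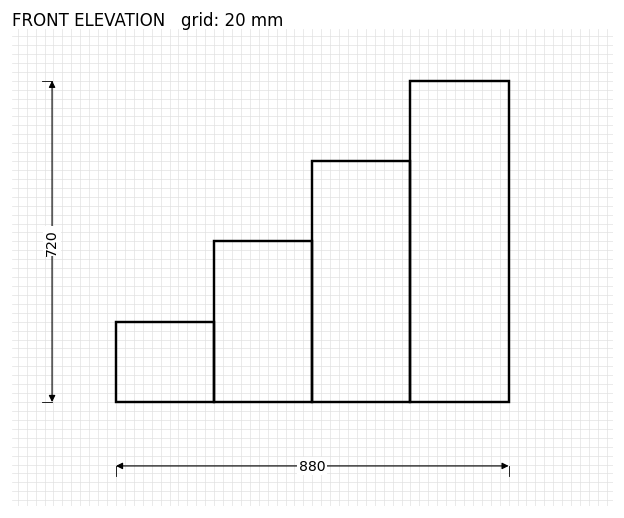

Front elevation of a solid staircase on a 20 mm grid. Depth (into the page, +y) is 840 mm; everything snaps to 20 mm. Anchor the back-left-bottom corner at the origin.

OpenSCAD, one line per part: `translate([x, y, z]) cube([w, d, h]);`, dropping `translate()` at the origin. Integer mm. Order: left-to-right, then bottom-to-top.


cube([220, 840, 180]);
translate([220, 0, 0]) cube([220, 840, 360]);
translate([440, 0, 0]) cube([220, 840, 540]);
translate([660, 0, 0]) cube([220, 840, 720]);
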